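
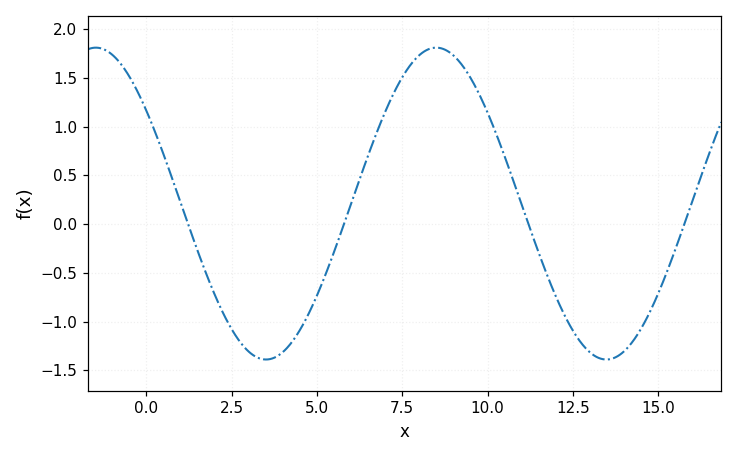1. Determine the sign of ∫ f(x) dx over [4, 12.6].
positive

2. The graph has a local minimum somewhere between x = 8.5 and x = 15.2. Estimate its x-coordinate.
13.5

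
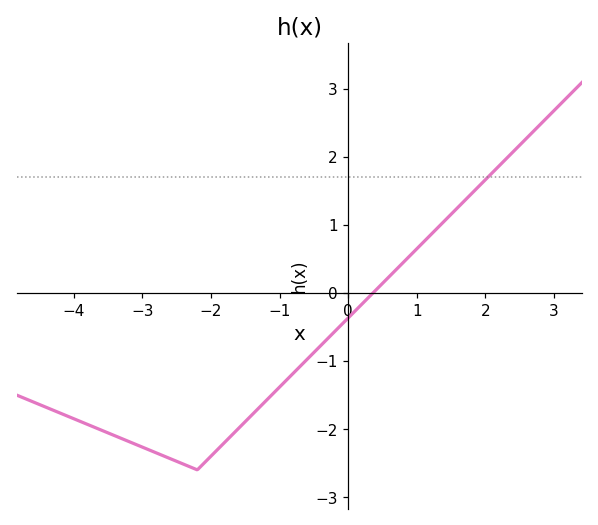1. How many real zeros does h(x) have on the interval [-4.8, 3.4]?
1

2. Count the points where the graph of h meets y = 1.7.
1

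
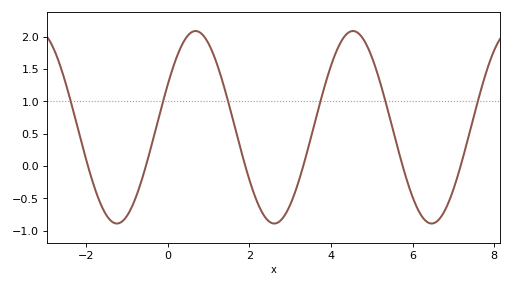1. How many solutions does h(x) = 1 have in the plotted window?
6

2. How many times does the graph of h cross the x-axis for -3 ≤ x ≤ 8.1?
6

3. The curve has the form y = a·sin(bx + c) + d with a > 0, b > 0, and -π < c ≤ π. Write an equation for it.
y = 1.49sin(1.63x + 0.452) + 0.6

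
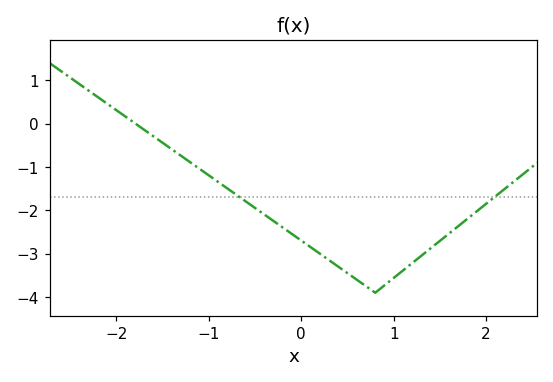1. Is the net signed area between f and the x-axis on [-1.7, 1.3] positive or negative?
negative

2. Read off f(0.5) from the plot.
-3.45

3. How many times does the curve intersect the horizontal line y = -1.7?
2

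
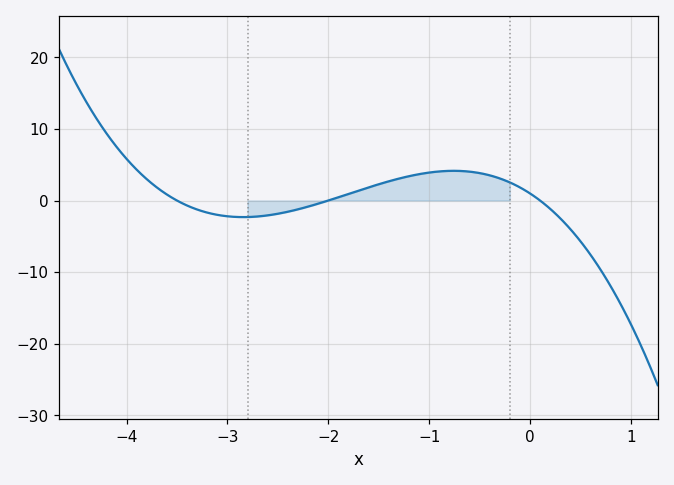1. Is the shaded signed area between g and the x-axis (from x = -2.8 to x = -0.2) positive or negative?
positive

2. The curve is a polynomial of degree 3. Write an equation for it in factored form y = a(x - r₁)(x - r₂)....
y = -1.42(x + 3.5)(x + 2)(x - 0.1)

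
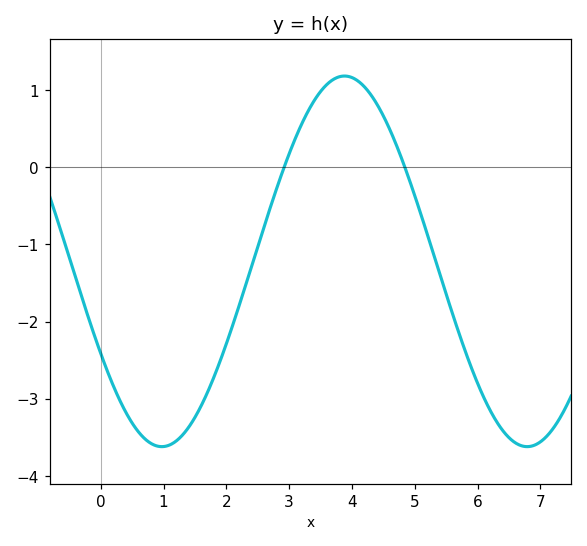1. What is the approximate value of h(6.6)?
-3.6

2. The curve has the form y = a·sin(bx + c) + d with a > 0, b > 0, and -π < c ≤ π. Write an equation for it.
y = 2.4sin(1.1x - 2.6) - 1.22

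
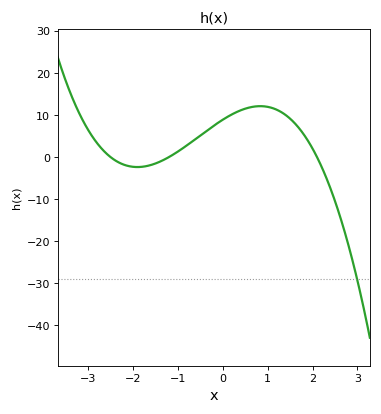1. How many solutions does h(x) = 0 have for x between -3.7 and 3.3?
3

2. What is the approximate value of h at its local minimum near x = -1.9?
-2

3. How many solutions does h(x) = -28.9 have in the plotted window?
1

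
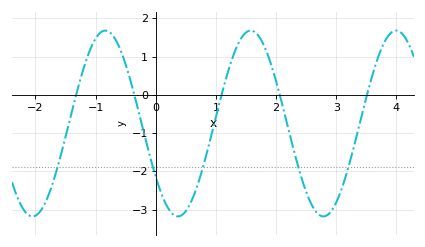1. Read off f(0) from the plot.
-2.14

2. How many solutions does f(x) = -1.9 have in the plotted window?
5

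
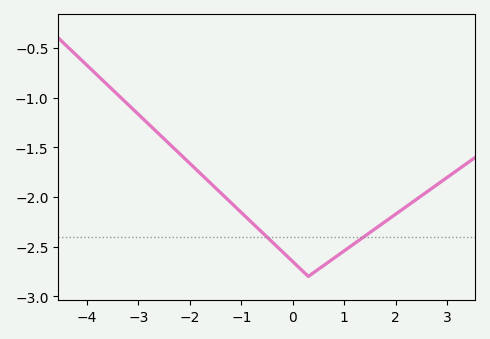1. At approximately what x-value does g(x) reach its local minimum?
0.2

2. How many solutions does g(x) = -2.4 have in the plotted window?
2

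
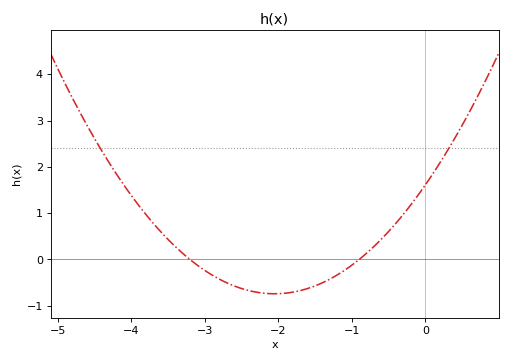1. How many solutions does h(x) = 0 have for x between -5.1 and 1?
2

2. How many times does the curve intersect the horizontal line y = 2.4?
2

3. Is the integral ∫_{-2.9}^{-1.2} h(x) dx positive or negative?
negative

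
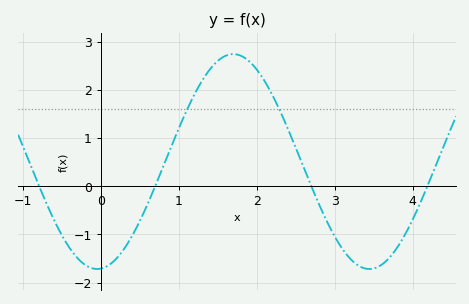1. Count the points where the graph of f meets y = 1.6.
2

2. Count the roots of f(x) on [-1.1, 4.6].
4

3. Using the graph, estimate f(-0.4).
-1.3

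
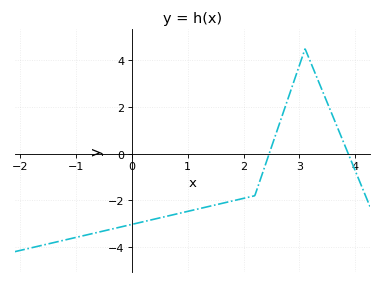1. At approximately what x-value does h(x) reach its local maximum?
3.1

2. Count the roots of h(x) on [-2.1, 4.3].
2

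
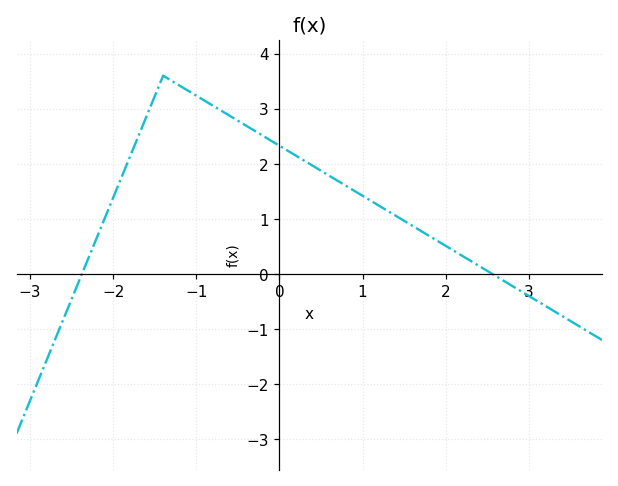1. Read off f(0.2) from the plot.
2.15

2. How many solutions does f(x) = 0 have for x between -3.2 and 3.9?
2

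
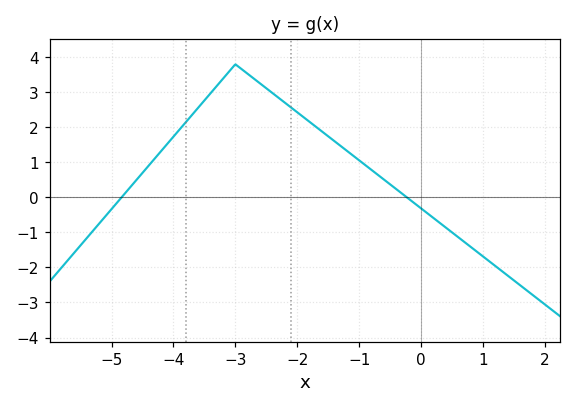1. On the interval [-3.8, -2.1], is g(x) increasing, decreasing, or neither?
neither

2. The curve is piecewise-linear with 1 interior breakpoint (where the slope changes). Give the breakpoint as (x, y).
(-3, 3.8)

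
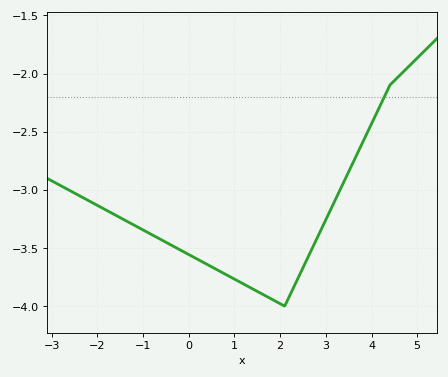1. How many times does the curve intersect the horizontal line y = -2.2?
1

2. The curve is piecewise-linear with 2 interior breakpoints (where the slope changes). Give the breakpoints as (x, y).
(2.1, -4); (4.4, -2.1)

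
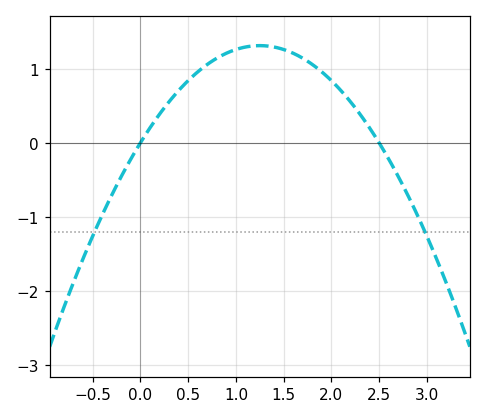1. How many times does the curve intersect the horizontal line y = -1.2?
2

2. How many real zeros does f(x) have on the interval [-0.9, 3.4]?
2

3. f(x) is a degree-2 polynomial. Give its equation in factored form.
y = -0.84(x - 0)(x - 2.5)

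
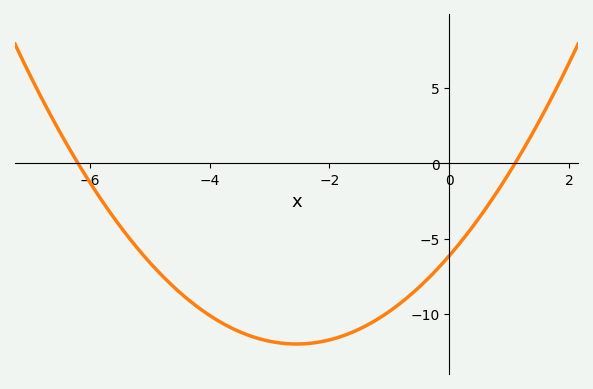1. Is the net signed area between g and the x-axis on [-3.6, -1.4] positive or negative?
negative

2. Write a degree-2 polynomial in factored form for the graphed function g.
y = 0.9(x + 6.2)(x - 1.1)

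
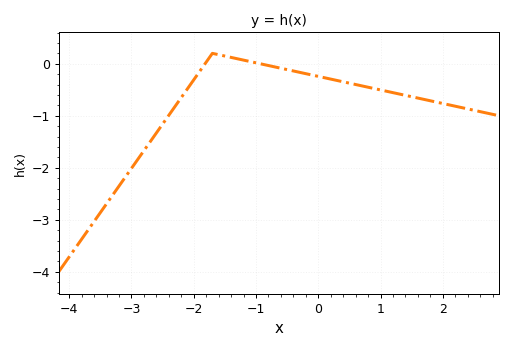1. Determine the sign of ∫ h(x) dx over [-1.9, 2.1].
negative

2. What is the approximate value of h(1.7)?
-0.7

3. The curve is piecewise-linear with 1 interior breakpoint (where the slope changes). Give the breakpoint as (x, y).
(-1.7, 0.2)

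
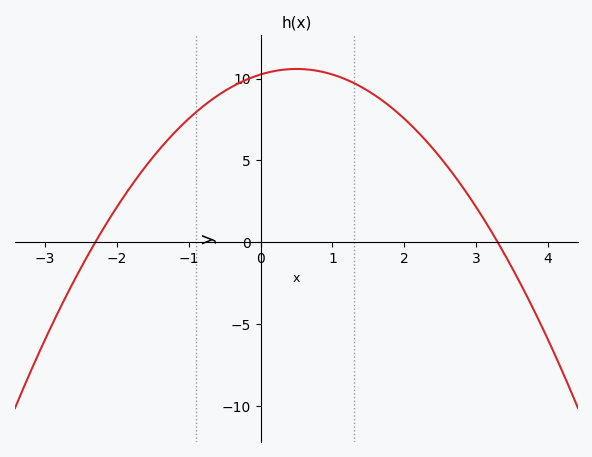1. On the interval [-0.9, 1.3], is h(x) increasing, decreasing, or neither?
neither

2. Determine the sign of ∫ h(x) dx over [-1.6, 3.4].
positive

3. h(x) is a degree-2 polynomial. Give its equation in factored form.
y = -1.35(x + 2.3)(x - 3.3)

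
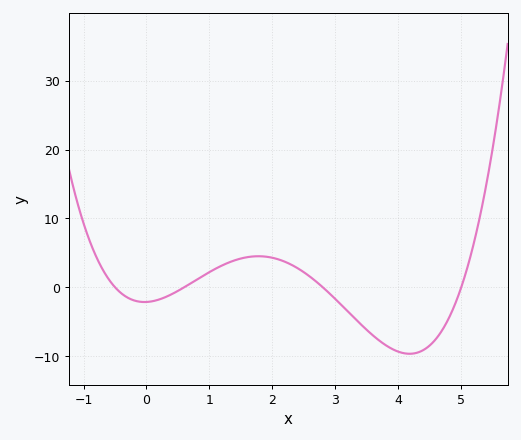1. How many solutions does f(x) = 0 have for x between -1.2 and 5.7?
4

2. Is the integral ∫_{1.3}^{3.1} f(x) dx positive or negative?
positive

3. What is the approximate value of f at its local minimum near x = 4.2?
-9.67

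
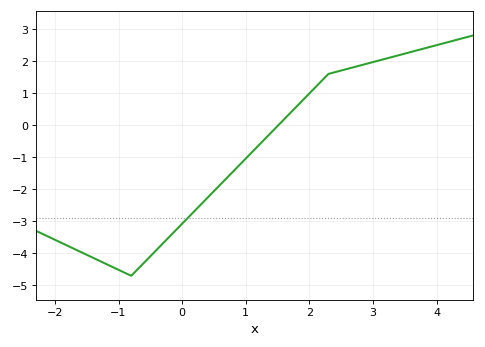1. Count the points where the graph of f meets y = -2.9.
1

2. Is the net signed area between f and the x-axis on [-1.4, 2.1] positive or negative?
negative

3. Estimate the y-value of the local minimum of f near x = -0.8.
-4.7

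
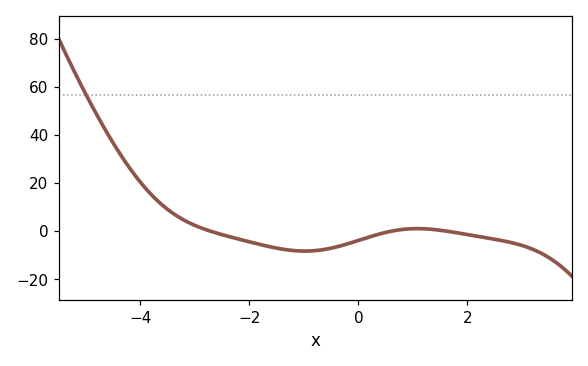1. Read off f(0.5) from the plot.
-0.566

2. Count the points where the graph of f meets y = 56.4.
1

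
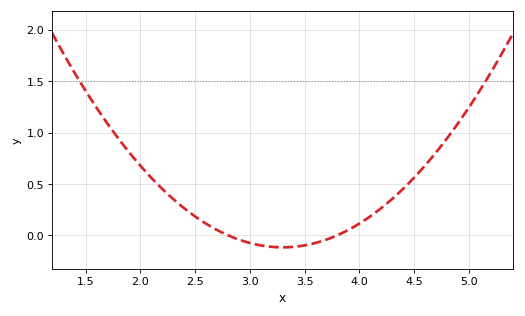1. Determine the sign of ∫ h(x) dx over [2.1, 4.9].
positive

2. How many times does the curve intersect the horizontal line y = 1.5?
2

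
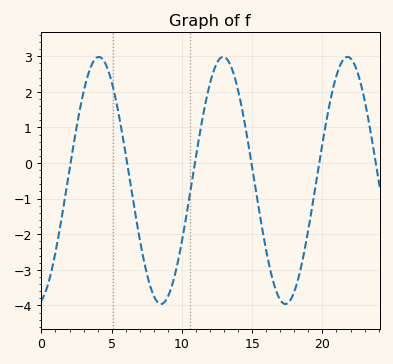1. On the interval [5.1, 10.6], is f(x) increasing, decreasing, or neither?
neither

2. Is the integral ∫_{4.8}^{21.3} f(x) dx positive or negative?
negative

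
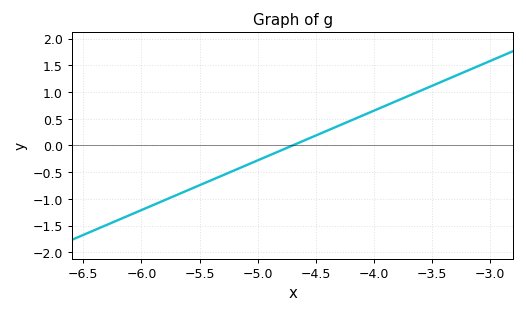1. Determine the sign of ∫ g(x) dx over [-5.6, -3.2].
positive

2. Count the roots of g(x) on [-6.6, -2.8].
1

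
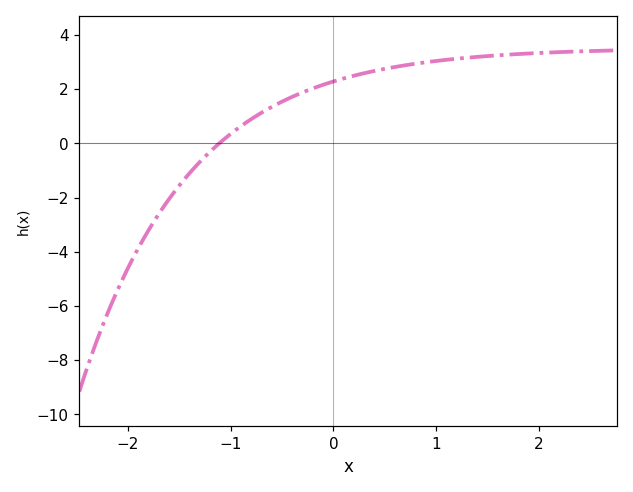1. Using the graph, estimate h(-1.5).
-1.56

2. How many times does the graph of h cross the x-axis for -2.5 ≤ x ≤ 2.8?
1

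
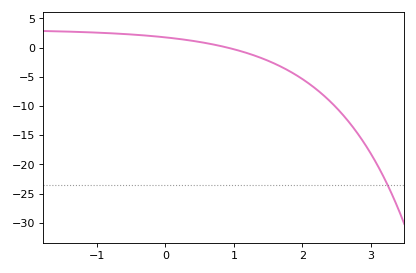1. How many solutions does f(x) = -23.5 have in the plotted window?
1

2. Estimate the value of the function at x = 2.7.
-13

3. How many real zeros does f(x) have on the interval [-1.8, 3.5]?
1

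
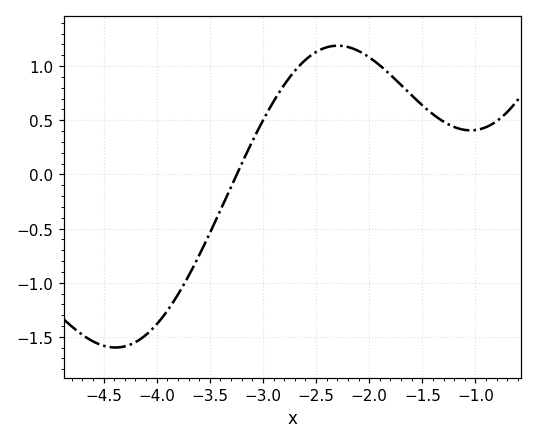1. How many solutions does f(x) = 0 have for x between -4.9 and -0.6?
1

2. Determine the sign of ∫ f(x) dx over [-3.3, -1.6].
positive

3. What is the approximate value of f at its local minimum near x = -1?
0.4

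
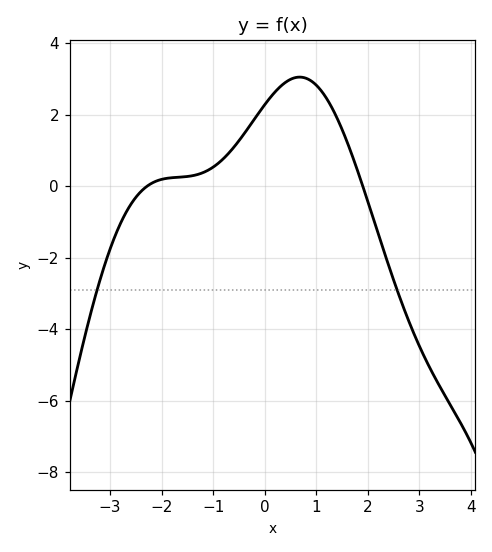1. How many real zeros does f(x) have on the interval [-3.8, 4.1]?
2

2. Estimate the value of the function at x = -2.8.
-1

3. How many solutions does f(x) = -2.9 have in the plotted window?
2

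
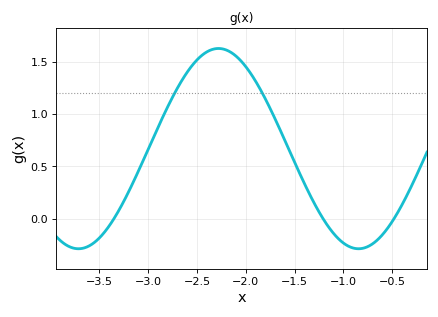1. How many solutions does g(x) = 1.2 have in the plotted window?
2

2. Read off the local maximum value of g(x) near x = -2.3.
1.65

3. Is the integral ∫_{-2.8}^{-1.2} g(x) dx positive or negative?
positive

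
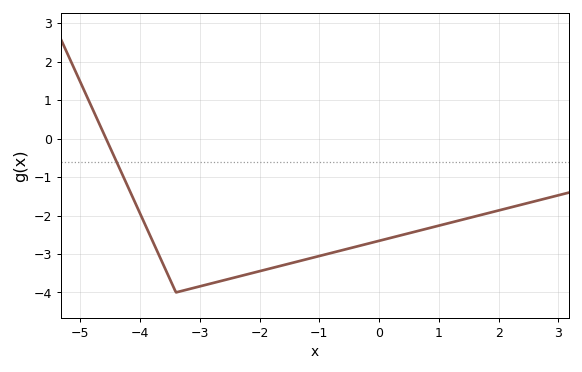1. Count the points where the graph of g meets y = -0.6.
1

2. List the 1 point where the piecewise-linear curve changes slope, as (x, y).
(-3.4, -4)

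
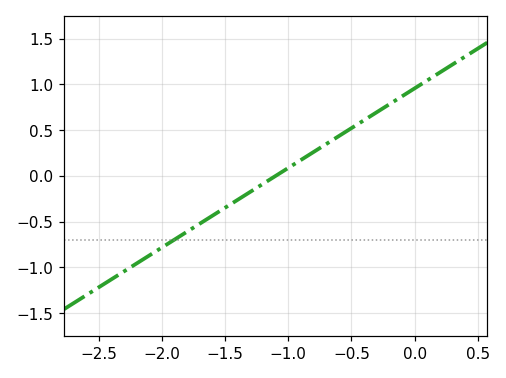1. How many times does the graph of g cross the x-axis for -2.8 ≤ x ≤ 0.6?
1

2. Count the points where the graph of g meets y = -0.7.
1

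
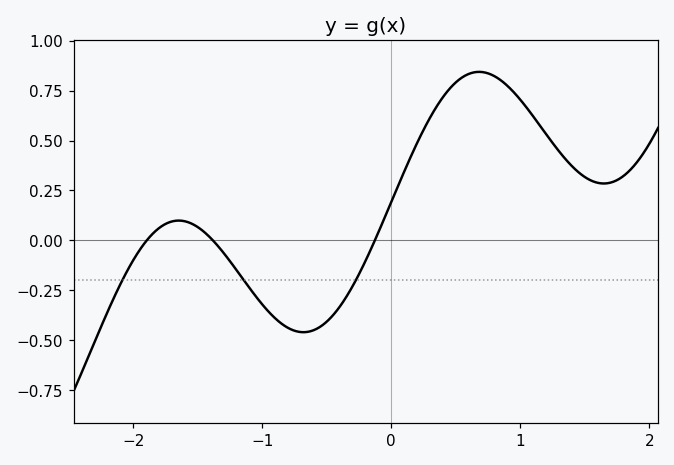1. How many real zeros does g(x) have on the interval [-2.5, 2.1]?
3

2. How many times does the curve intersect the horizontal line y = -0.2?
3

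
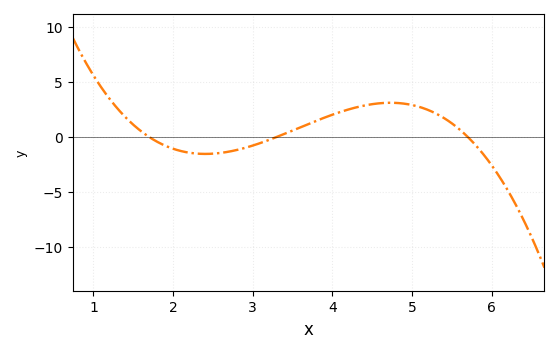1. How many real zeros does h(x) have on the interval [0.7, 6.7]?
3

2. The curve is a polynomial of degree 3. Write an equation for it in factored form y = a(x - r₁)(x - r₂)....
y = -0.74(x - 1.7)(x - 3.3)(x - 5.7)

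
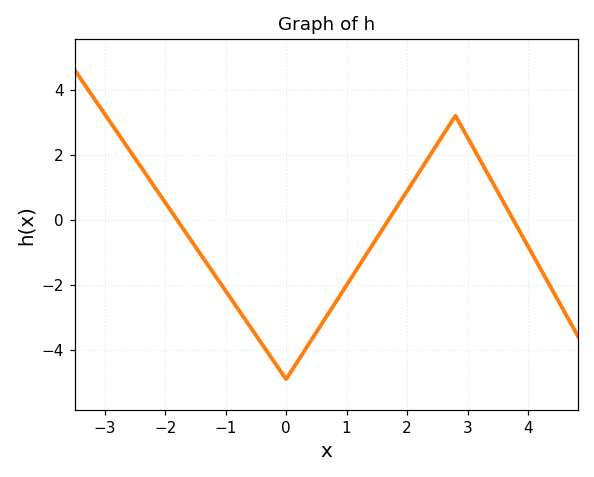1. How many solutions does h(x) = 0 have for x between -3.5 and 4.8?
3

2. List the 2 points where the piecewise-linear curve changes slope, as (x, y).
(0, -4.9); (2.8, 3.2)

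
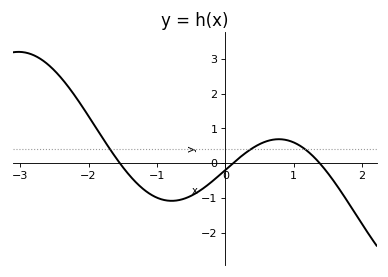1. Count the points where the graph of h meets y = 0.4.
3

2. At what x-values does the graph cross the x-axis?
-1.54, 0.114, 1.38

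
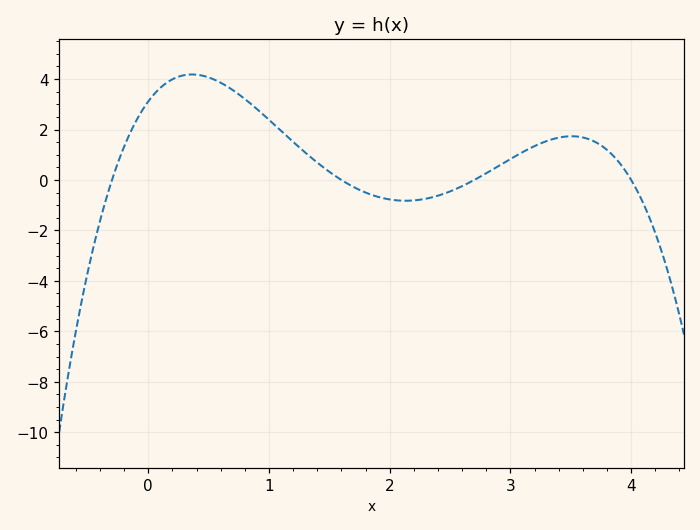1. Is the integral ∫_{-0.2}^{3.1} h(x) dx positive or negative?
positive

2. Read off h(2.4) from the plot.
-0.6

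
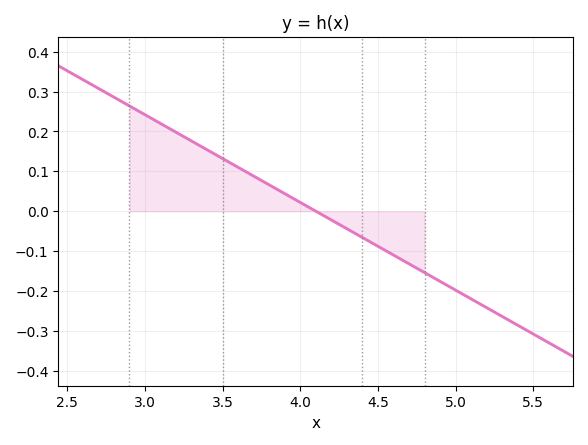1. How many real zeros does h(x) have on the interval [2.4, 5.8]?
1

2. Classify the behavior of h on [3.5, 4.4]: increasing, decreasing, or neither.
decreasing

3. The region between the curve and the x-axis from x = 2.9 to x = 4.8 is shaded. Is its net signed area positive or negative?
positive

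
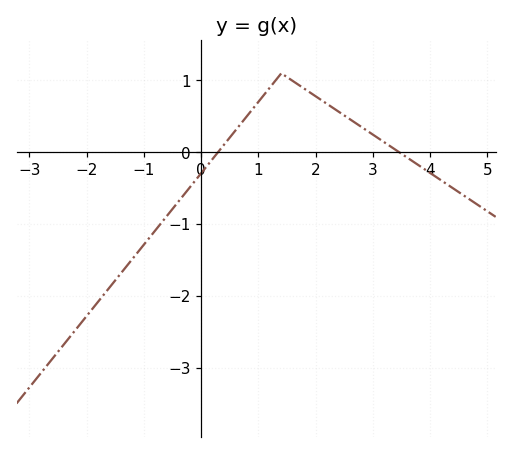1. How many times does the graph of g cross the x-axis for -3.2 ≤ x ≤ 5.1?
2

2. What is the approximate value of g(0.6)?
0.3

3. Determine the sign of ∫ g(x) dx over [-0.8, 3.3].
positive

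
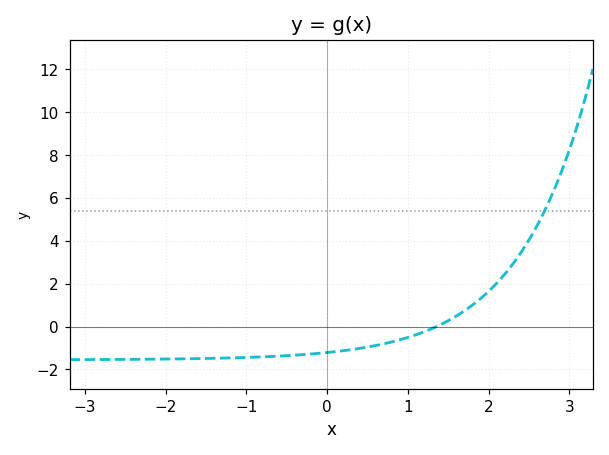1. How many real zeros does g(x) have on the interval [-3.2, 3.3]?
1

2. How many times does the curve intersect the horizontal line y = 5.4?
1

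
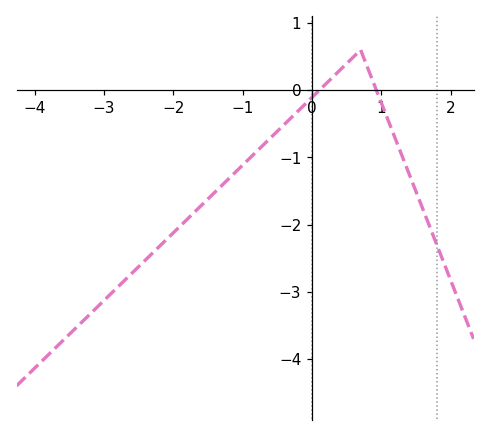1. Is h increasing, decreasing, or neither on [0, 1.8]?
neither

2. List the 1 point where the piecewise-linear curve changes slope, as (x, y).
(0.7, 0.6)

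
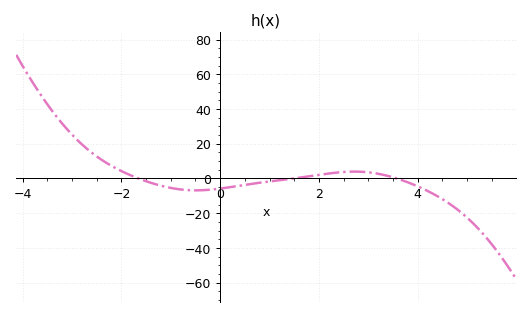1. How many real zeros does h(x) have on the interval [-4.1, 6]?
3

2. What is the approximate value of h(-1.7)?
0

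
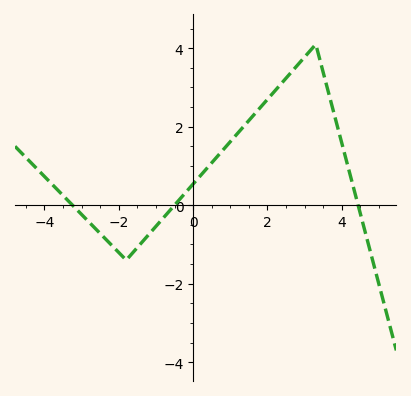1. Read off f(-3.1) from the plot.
-0.14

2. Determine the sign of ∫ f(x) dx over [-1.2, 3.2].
positive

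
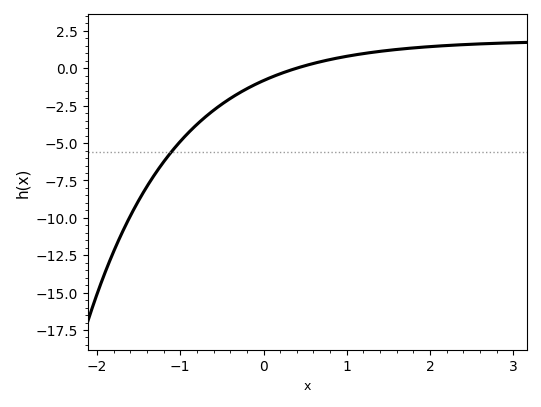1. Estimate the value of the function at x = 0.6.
0.325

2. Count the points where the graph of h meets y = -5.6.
1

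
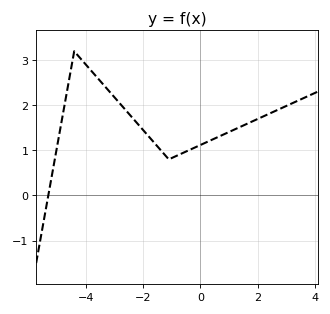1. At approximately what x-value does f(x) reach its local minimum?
-1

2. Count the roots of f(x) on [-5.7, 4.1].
1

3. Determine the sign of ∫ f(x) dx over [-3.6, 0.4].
positive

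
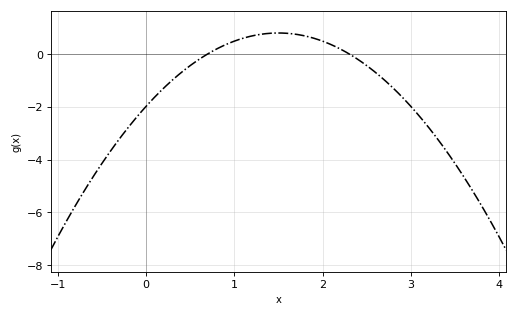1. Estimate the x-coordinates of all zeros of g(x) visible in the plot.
0.7, 2.3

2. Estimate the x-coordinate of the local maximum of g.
1.5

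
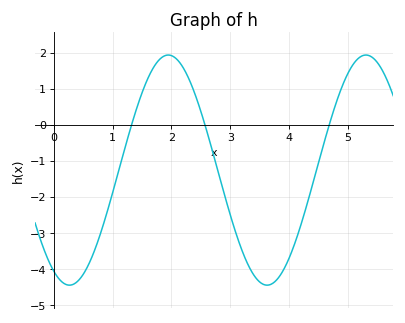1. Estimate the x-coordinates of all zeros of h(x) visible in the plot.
1.3, 2.6, 4.7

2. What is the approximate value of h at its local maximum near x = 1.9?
1.9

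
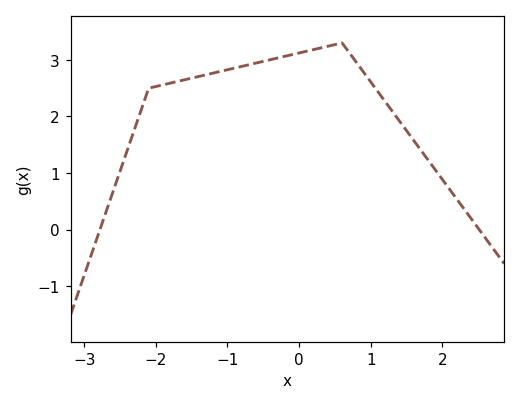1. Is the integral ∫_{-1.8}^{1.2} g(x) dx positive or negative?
positive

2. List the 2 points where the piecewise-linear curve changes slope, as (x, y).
(-2.1, 2.5); (0.6, 3.3)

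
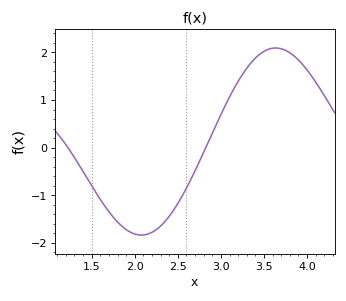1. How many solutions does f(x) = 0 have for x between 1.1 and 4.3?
2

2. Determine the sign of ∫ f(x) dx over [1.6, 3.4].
negative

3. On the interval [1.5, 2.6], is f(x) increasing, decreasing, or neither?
neither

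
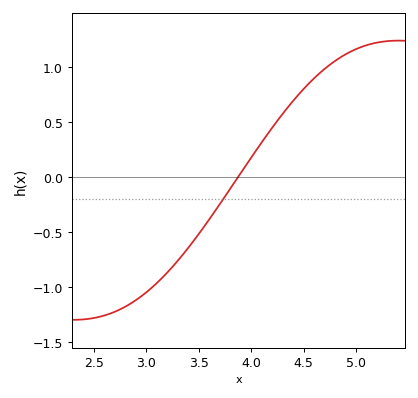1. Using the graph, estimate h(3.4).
-0.65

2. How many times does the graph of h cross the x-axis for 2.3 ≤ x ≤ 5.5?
1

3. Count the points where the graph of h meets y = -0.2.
1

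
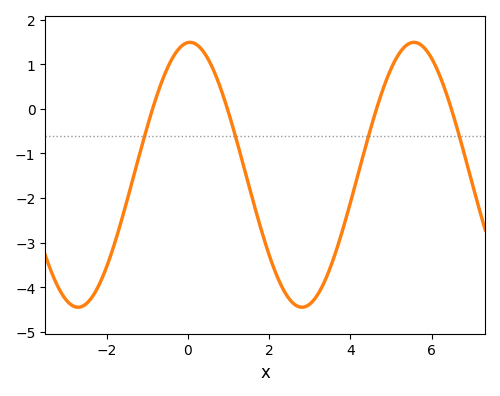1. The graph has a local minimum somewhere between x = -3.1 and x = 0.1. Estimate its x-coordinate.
-2.8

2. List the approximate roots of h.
-0.8, 1, 4.6, 6.4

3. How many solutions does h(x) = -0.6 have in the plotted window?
4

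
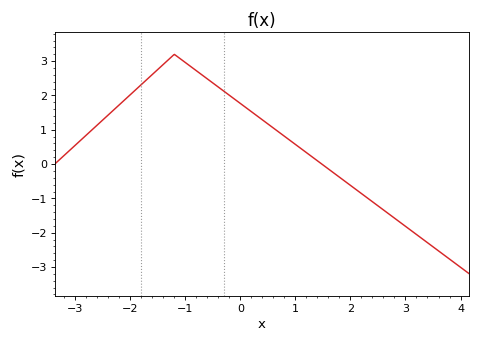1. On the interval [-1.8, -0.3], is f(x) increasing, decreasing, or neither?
neither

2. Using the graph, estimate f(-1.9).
2.2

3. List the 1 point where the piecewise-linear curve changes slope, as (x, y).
(-1.2, 3.2)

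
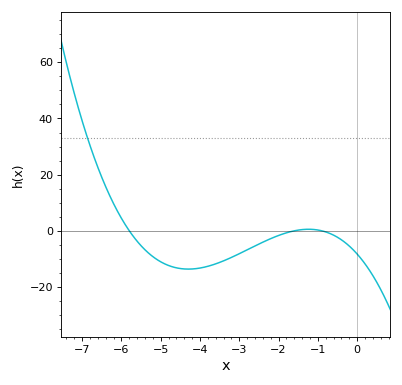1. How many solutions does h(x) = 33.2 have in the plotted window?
1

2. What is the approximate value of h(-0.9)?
0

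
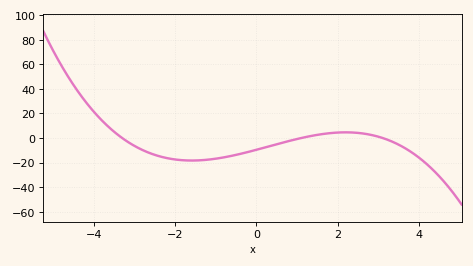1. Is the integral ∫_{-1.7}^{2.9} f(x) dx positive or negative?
negative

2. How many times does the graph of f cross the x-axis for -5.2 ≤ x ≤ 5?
3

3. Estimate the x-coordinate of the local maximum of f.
2.19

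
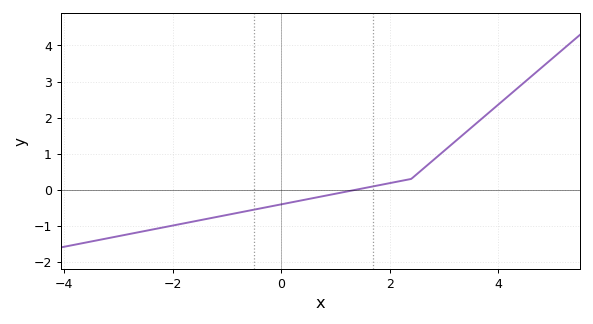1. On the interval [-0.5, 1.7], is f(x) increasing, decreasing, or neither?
increasing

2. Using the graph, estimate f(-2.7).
-1.2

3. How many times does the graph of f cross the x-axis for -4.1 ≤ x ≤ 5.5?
1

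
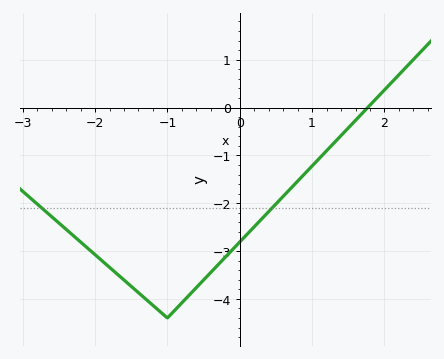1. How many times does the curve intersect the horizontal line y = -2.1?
2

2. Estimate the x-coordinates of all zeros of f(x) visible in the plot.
1.77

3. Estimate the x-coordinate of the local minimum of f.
-0.999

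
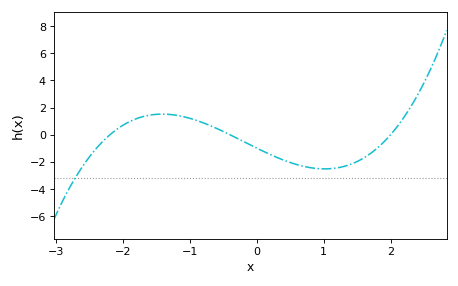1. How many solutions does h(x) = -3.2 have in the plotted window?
1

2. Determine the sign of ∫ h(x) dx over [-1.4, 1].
negative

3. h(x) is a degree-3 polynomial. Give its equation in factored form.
y = 0.56(x + 2.2)(x + 0.4)(x - 2)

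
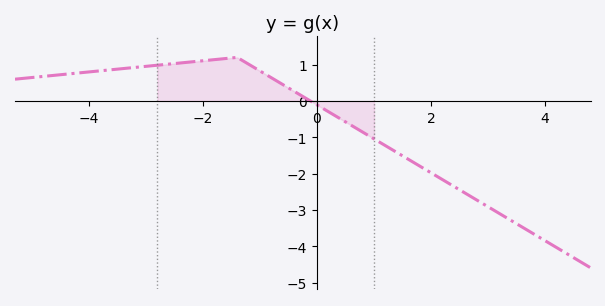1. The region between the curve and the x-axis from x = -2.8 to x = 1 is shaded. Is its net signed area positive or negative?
positive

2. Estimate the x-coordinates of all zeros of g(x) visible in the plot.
-0.2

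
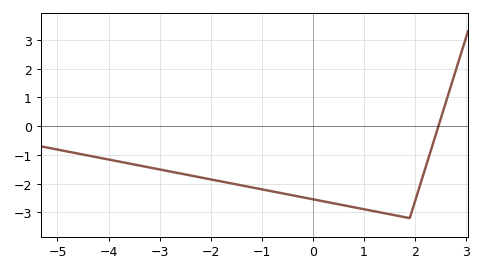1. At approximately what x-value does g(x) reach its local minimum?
1.8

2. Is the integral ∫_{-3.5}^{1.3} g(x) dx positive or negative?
negative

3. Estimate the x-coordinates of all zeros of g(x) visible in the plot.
2.4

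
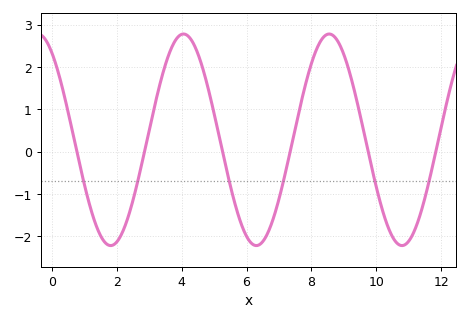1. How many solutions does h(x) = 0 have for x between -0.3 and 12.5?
6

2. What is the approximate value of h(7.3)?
-0.155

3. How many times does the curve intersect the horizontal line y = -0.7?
6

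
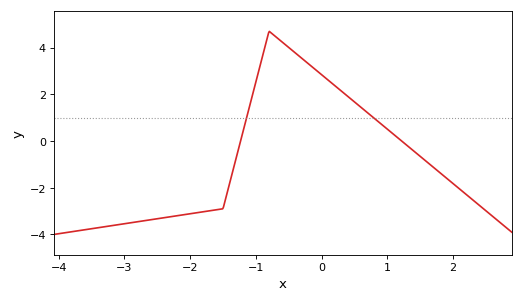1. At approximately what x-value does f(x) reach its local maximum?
-0.8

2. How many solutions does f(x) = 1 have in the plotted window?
2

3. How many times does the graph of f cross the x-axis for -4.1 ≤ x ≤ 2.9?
2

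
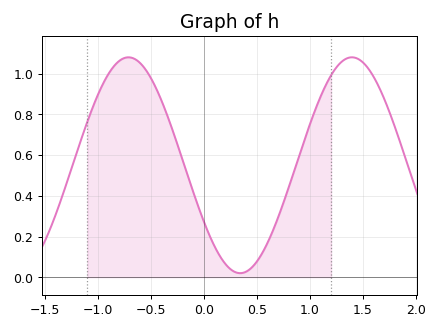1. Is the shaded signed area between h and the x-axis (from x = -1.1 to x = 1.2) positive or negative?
positive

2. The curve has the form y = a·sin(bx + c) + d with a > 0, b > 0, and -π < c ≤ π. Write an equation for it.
y = 0.53sin(2.98x - 2.59) + 0.55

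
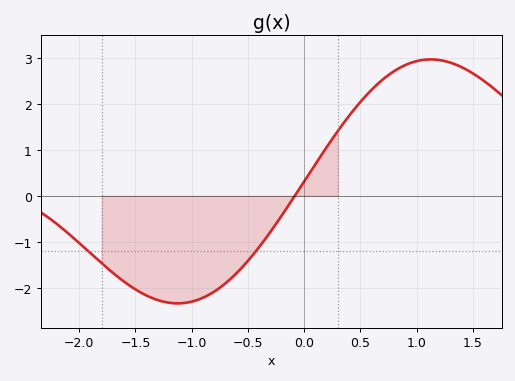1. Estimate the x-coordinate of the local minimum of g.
-1.12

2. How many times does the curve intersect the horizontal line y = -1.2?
2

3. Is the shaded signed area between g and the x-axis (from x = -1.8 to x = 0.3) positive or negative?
negative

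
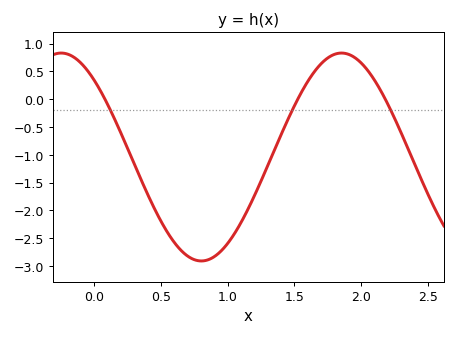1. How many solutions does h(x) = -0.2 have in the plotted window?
3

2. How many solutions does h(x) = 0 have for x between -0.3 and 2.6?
3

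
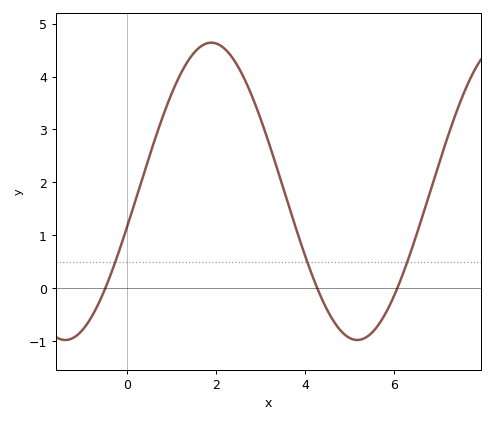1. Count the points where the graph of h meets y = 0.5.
3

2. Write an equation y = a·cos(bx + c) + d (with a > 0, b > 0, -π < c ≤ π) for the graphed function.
y = 2.81cos(0.96x - 1.8) + 1.83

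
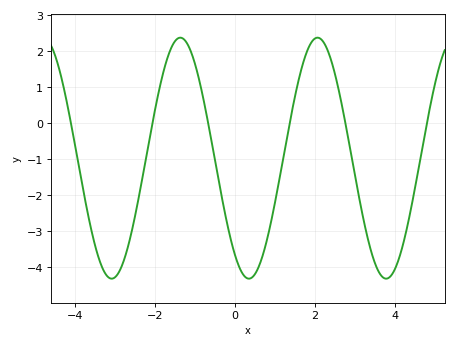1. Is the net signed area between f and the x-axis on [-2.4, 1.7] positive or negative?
negative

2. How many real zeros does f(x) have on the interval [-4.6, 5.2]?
6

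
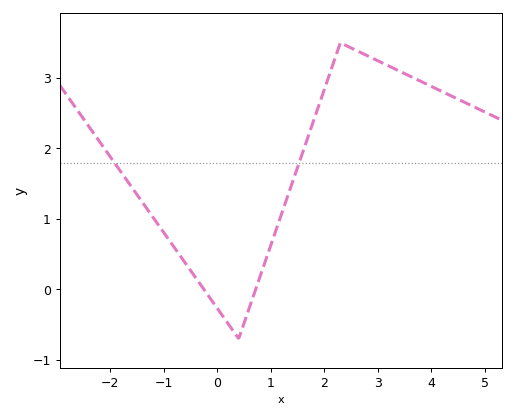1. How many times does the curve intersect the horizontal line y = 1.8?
2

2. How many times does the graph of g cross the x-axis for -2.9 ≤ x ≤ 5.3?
2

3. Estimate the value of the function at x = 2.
2.84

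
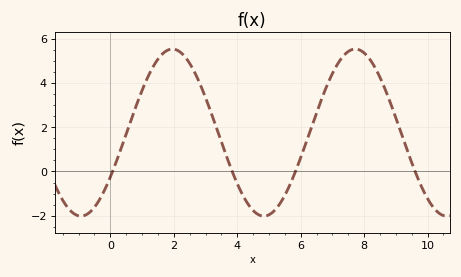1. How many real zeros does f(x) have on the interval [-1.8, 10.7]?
4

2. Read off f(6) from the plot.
0.629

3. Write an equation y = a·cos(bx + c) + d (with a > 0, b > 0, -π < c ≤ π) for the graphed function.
y = 3.78cos(1.09x - 2.13) + 1.76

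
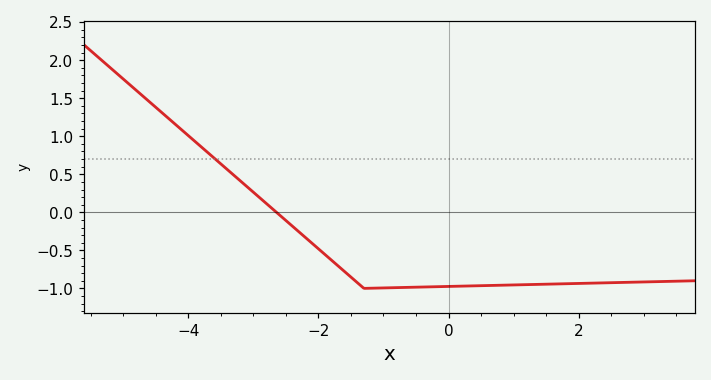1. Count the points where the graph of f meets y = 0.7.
1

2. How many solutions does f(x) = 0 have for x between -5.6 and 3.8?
1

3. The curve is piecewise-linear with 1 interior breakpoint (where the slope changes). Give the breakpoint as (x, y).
(-1.3, -1)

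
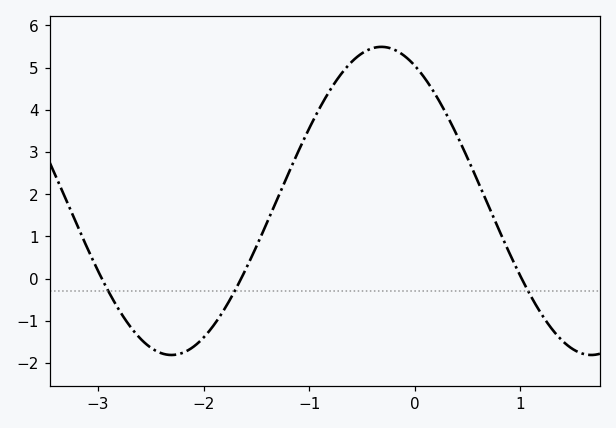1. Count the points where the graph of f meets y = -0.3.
3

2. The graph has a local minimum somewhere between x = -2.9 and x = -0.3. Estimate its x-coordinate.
-2.3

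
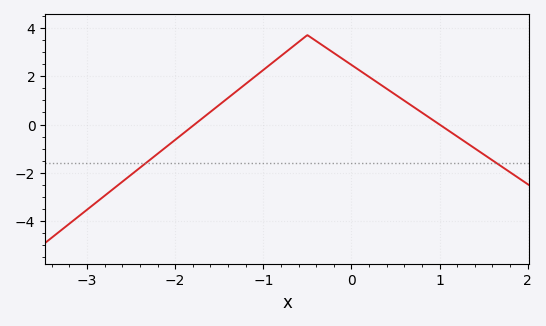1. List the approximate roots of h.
-1.8, 1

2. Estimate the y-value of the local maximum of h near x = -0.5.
3.6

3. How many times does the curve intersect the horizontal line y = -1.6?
2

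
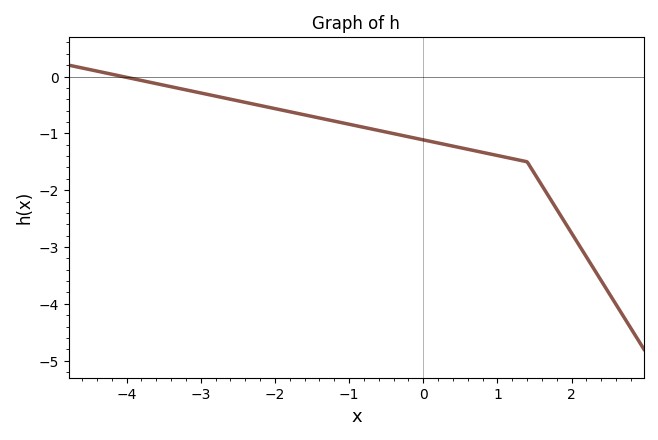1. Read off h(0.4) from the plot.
-1.22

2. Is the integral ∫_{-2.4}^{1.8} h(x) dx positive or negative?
negative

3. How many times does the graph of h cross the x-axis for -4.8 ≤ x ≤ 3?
1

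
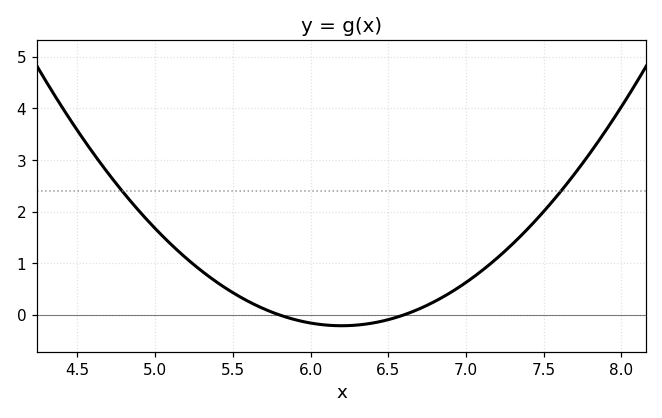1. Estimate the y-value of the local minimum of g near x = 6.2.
-0.2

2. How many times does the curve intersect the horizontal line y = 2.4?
2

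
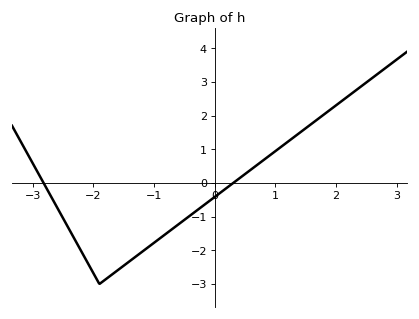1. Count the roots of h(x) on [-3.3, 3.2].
2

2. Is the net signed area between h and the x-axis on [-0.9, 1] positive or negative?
negative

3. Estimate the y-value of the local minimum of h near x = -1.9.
-3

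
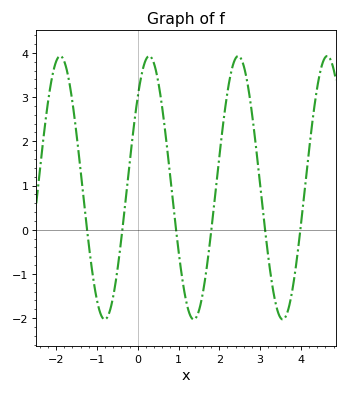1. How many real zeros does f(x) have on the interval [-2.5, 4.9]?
6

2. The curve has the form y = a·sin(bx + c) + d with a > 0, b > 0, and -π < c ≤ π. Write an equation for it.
y = 2.98sin(2.9x + 0.76) + 0.95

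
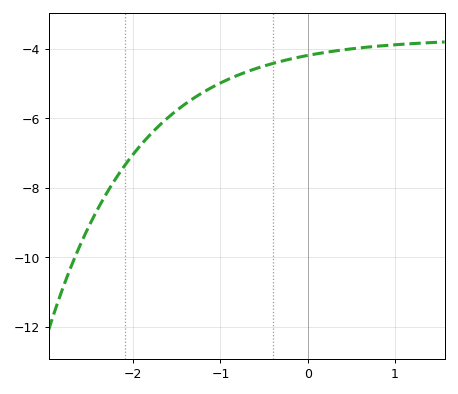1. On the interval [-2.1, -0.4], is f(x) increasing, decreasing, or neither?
increasing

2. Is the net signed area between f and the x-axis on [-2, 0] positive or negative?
negative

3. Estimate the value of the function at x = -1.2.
-5.2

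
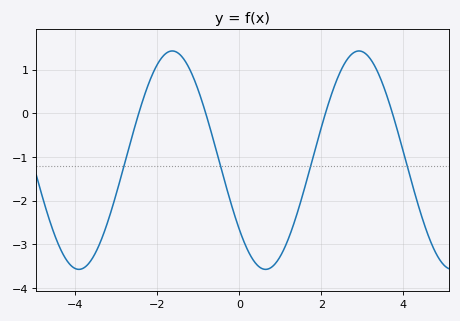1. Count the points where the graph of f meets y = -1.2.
4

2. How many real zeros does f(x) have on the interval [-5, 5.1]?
4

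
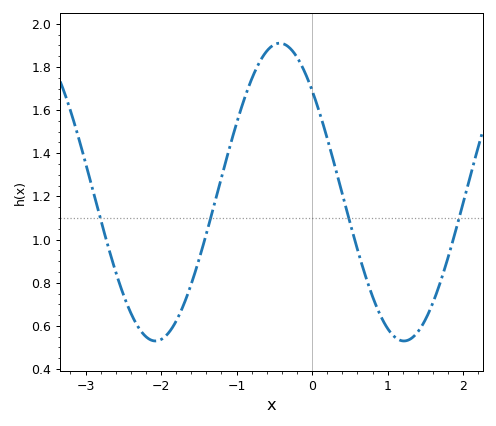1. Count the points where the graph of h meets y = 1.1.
4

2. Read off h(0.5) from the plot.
1.08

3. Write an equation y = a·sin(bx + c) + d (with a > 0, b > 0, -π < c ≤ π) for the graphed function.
y = 0.69sin(1.91x + 2.39) + 1.22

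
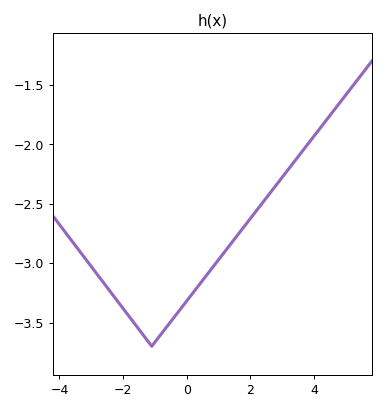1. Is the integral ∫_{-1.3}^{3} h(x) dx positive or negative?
negative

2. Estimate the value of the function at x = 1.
-2.97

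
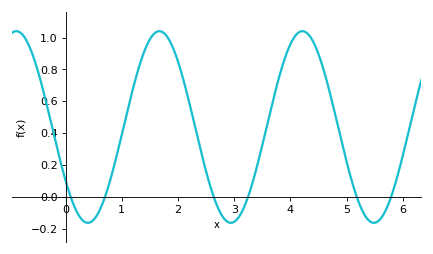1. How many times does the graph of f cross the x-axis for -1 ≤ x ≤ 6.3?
6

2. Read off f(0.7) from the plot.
0.001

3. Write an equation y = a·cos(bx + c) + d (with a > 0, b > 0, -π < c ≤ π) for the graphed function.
y = 0.6cos(2.47x + 2.16) + 0.44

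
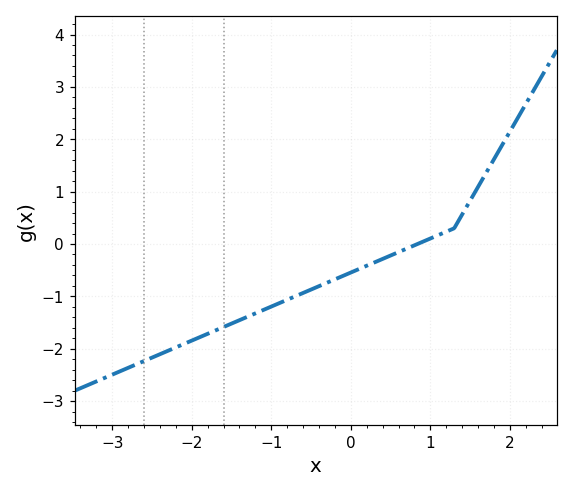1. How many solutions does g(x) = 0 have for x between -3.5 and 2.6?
1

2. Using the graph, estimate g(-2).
-1.8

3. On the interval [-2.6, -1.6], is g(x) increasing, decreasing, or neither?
increasing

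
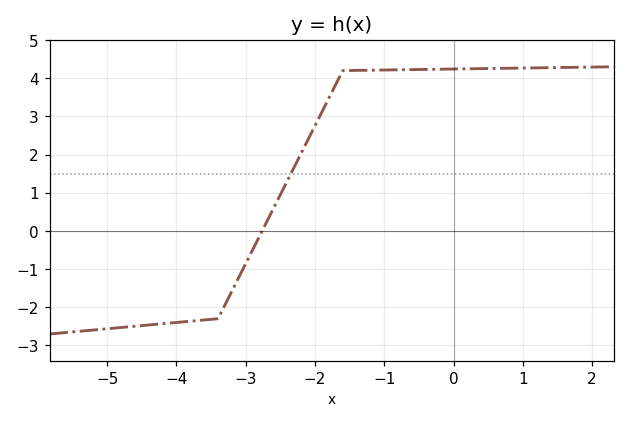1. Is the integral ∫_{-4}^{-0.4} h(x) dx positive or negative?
positive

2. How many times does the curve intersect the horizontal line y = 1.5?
1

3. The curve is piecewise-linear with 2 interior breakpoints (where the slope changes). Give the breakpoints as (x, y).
(-3.4, -2.3); (-1.6, 4.2)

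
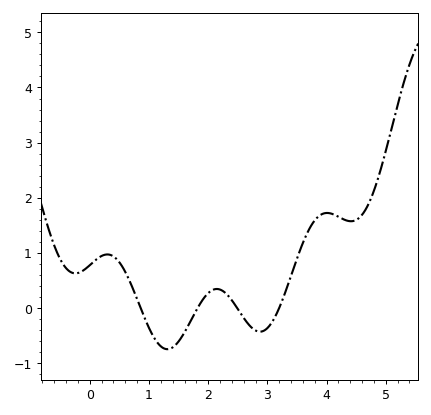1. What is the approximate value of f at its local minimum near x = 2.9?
-0.4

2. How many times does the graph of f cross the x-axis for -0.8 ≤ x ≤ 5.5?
4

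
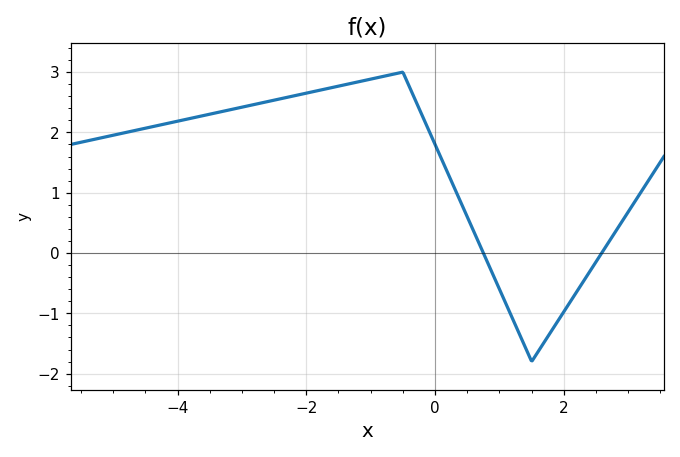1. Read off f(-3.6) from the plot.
2.28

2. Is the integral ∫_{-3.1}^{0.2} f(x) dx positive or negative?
positive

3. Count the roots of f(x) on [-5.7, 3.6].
2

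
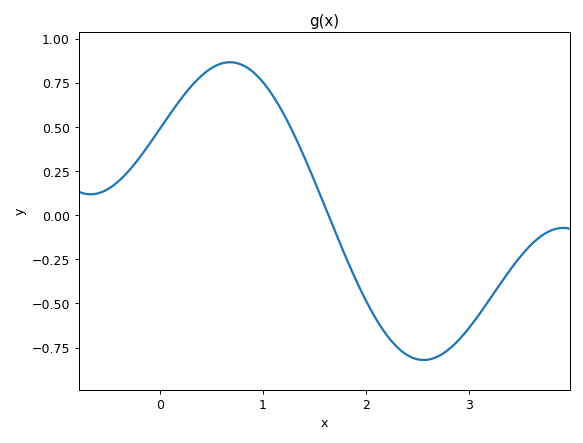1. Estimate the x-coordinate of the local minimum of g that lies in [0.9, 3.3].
2.6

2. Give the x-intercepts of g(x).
1.6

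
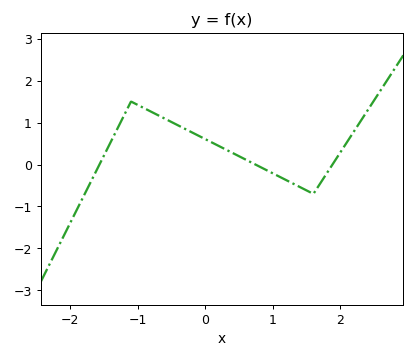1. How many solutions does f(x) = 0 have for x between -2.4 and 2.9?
3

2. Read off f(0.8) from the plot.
0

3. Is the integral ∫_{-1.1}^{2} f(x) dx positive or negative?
positive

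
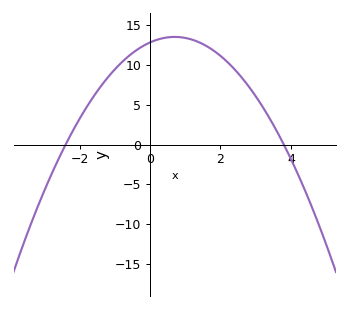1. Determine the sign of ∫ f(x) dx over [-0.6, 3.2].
positive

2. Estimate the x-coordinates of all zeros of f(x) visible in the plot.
-2.4, 3.8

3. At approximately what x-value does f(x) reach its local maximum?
0.7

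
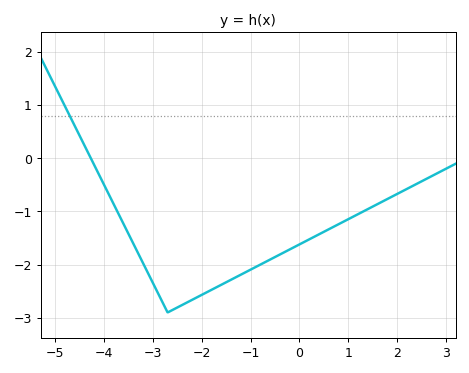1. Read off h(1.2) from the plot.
-1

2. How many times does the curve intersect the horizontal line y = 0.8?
1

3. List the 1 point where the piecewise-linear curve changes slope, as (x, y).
(-2.7, -2.9)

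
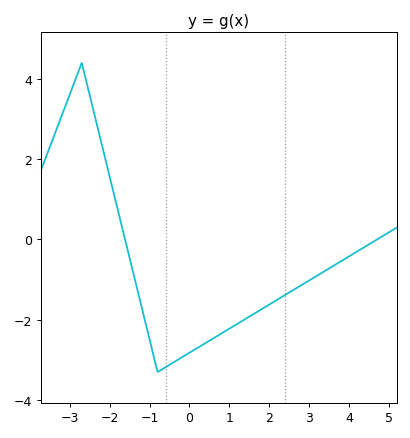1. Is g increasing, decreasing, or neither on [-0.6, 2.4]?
increasing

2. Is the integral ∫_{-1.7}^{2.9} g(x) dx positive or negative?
negative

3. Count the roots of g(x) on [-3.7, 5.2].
2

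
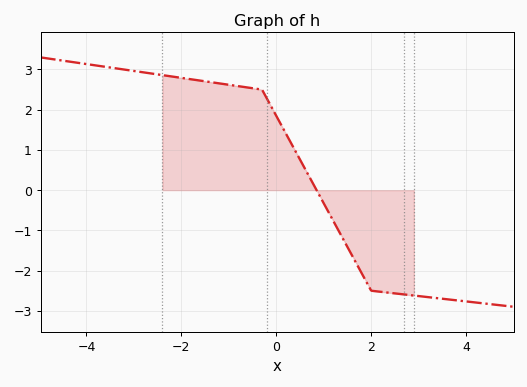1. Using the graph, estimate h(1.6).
-1.6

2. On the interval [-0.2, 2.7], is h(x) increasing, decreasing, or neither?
decreasing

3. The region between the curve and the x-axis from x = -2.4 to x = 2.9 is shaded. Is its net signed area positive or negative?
positive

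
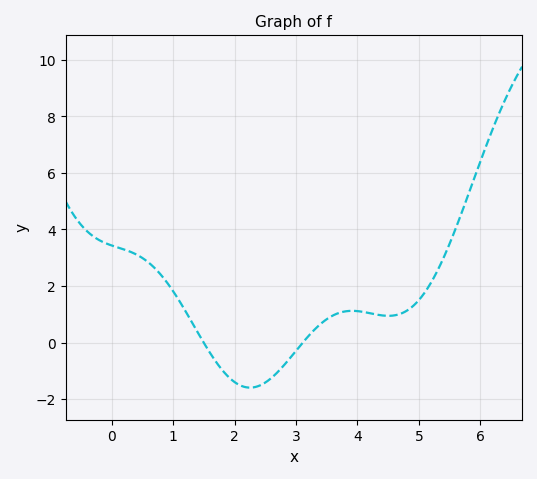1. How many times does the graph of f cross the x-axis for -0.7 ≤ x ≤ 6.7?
2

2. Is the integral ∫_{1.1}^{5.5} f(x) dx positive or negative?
positive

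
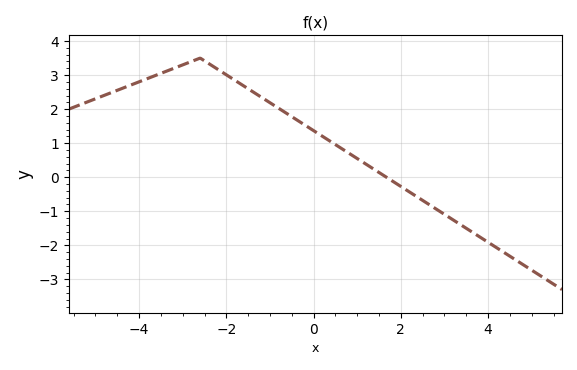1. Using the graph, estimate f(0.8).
0.7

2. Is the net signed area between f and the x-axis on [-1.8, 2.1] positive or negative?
positive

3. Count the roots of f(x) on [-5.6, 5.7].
1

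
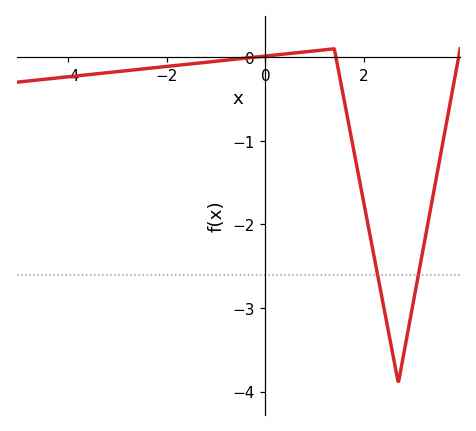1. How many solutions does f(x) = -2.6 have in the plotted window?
2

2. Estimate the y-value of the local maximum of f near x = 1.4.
0.1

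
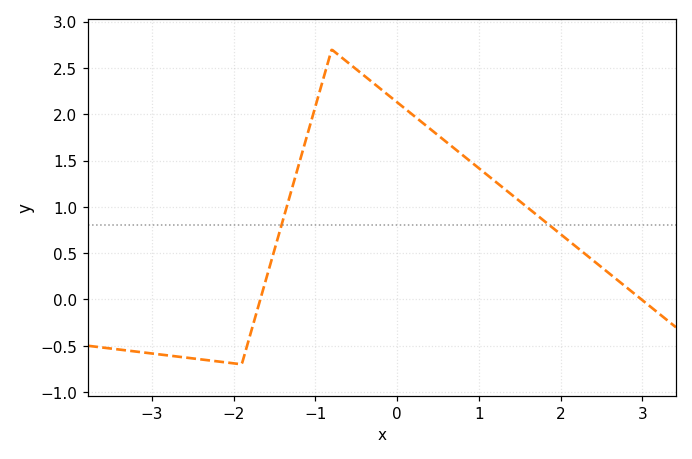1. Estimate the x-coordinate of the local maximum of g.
-0.8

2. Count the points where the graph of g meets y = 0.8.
2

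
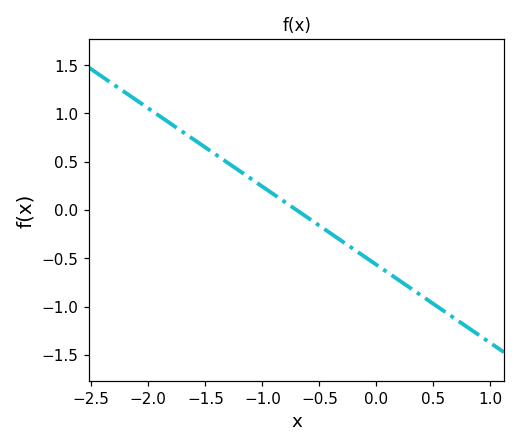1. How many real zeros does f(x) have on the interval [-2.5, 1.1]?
1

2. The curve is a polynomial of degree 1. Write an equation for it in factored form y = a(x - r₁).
y = -0.81(x + 0.7)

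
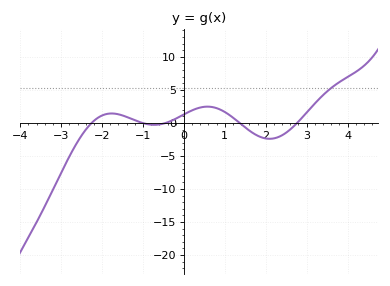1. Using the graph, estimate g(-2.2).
0.5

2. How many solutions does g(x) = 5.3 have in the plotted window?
1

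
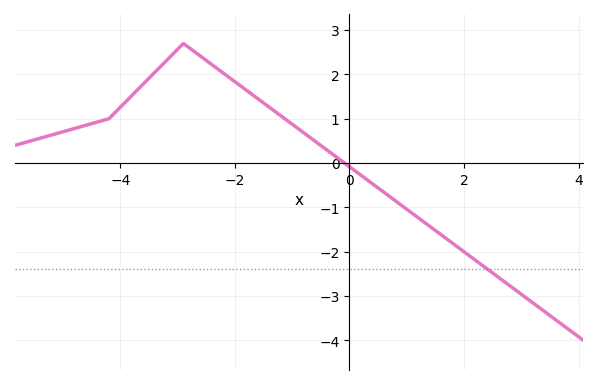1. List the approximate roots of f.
0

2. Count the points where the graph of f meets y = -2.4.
1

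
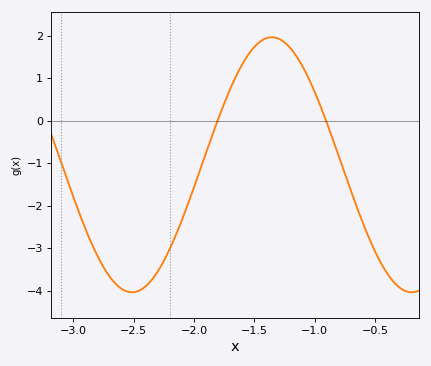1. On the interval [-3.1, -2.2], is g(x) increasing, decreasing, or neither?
neither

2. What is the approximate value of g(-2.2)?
-3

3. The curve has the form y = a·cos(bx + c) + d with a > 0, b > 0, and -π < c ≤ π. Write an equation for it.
y = 3cos(2.7x - 2.6) - 1.04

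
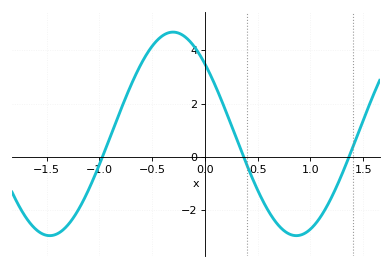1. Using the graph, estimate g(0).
3.49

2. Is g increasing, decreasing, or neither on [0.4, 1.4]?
neither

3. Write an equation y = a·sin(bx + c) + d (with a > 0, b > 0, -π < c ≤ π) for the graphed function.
y = 3.82sin(2.69x + 2.38) + 0.86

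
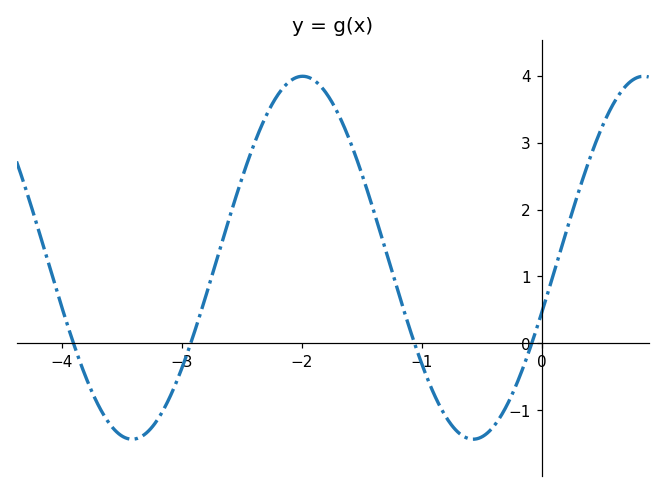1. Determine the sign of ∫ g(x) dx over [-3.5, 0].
positive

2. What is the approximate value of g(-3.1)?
-0.806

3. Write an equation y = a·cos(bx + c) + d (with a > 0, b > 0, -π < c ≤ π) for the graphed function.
y = 2.71cos(2.21x - 1.88) + 1.28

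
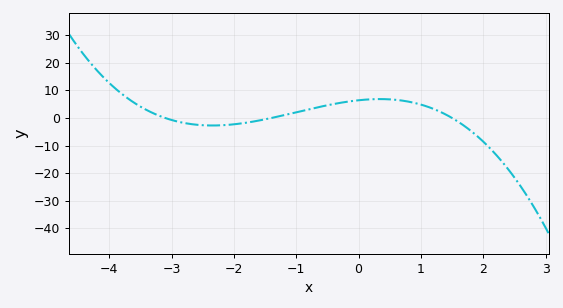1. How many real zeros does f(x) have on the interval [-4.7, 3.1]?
3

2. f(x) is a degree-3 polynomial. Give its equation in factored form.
y = -0.99(x + 3.1)(x + 1.4)(x - 1.5)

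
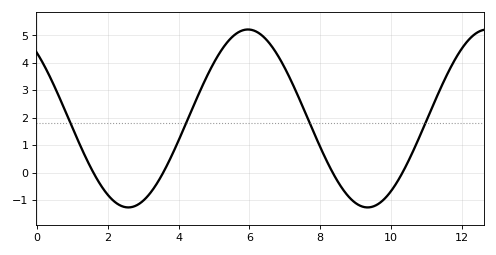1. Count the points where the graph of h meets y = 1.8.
4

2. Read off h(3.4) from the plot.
-0.4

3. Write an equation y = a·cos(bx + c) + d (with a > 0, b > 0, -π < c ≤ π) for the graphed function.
y = 3.24cos(0.93x + 0.74) + 1.97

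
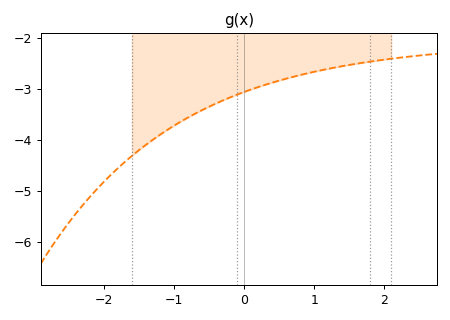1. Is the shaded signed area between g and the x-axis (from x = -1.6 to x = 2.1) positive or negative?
negative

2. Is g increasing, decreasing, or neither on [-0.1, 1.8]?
increasing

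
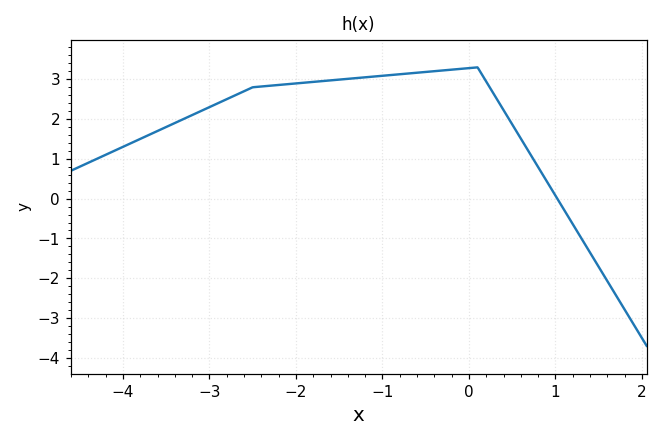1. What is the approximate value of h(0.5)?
1.87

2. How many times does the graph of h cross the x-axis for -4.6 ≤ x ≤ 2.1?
1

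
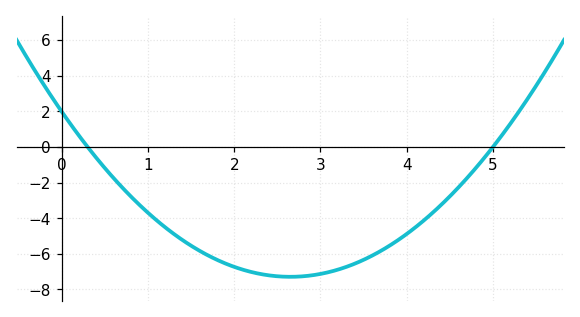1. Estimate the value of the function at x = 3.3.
-6.73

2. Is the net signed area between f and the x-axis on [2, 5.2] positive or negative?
negative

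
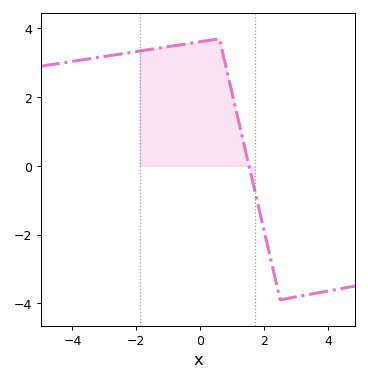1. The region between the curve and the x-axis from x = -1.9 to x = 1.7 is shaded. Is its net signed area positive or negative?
positive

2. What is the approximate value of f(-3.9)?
3.06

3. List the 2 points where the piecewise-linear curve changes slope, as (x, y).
(0.6, 3.7); (2.5, -3.9)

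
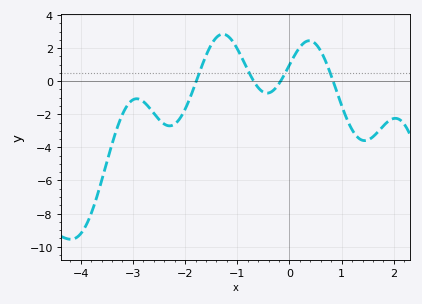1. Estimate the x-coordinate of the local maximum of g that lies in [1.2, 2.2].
2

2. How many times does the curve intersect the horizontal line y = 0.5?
4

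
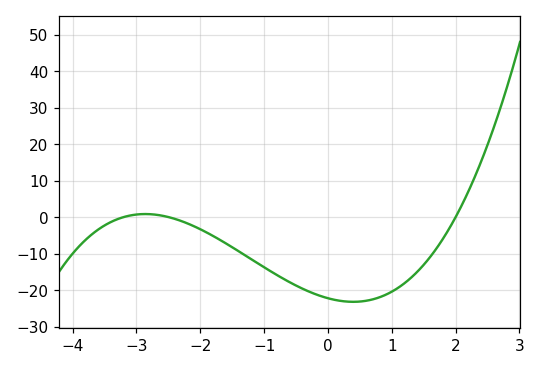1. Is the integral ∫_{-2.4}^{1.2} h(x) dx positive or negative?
negative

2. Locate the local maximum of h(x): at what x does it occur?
-2.9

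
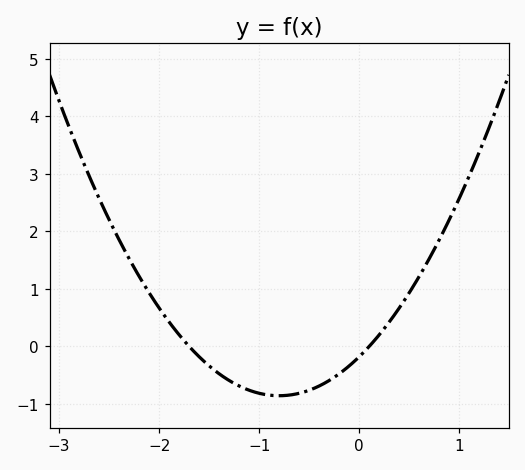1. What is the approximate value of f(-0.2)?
-0.5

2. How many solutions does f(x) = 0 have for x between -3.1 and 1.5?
2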